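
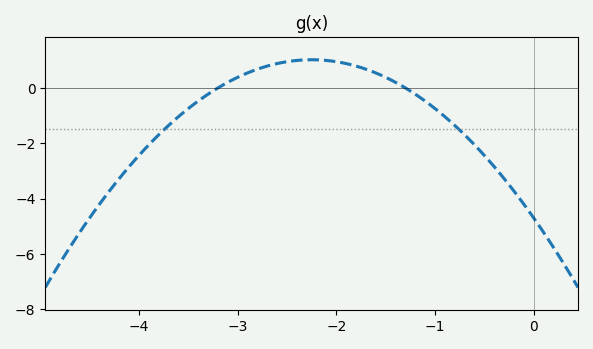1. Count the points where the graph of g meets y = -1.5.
2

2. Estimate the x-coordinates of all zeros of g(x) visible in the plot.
-3.2, -1.3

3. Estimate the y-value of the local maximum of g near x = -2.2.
1.02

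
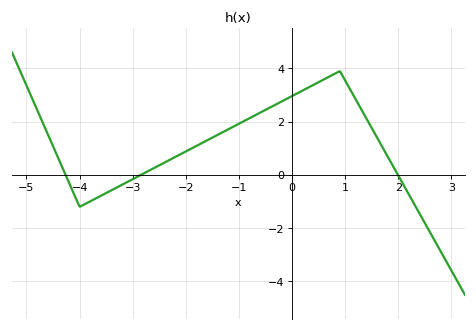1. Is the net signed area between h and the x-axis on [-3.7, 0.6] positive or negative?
positive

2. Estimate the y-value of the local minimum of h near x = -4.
-1.2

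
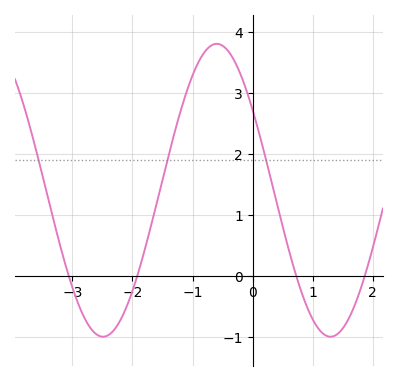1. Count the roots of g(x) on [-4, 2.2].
4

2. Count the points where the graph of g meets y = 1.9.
3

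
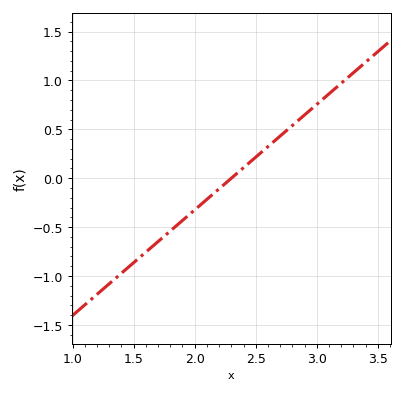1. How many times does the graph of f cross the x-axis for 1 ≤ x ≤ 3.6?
1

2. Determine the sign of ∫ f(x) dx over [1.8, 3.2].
positive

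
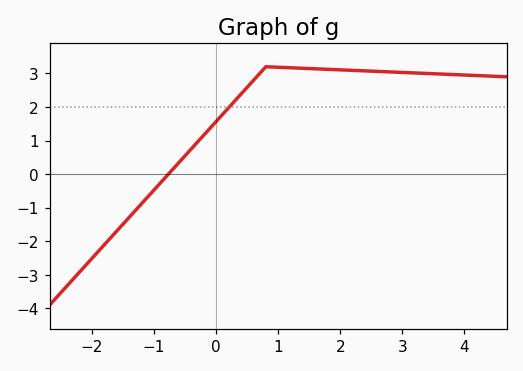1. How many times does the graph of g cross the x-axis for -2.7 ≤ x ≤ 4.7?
1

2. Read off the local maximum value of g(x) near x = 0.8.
3.2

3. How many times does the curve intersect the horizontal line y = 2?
1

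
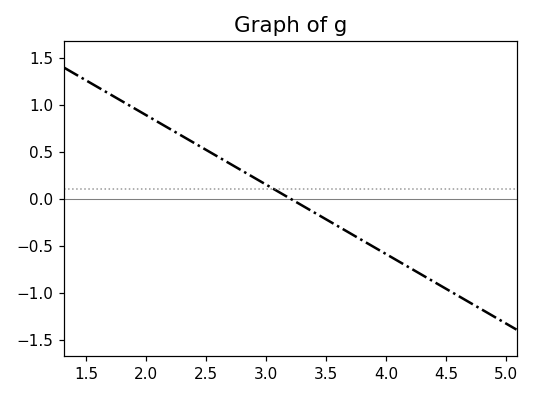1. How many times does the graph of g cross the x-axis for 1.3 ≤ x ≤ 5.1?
1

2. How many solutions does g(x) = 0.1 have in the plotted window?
1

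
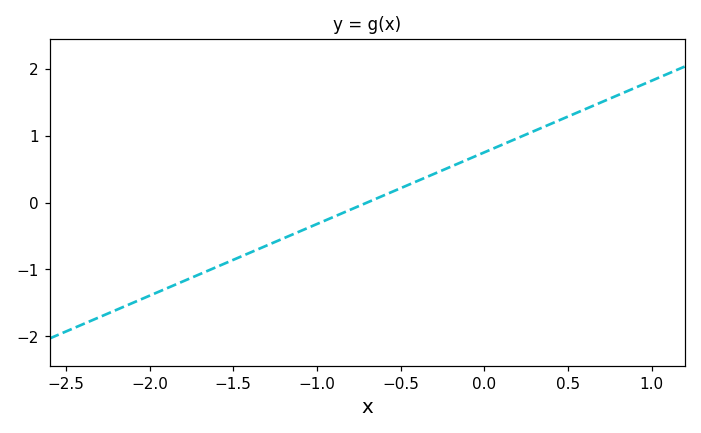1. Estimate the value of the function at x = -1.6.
-1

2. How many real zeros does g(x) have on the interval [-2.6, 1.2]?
1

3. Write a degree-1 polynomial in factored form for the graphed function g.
y = 1.07(x + 0.7)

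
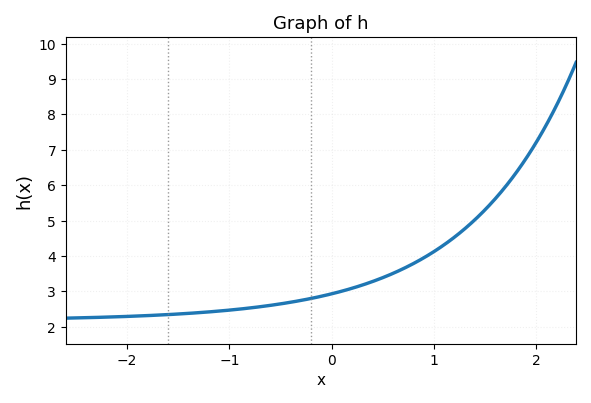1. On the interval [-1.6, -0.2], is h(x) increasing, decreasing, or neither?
increasing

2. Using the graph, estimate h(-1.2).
2.4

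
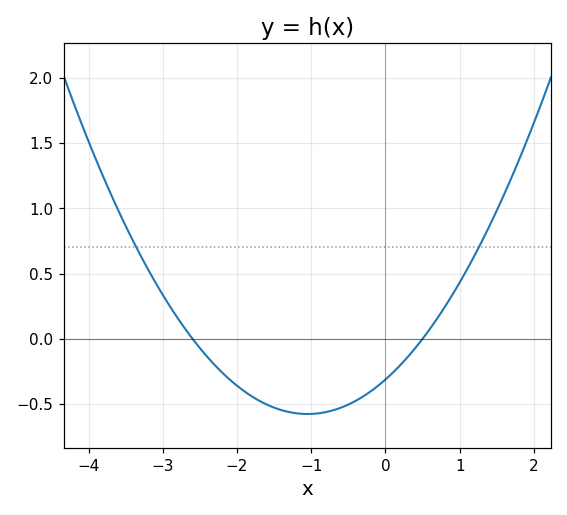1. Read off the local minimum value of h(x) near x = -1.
-0.6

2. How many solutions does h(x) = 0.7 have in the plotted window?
2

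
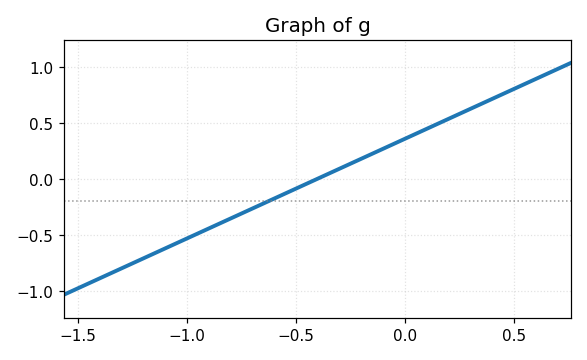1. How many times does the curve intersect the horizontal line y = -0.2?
1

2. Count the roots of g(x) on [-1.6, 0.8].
1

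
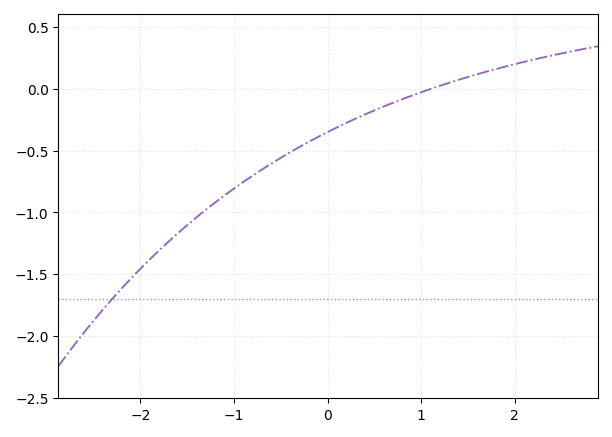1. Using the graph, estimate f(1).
-0.028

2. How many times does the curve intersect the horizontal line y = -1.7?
1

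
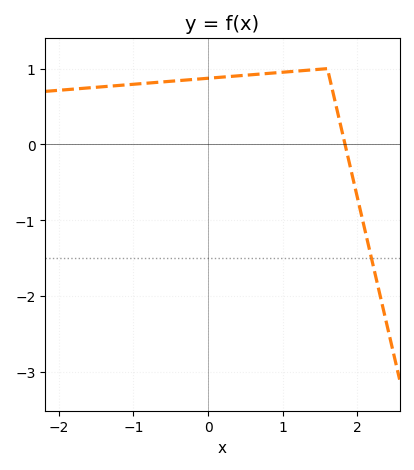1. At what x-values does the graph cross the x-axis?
1.8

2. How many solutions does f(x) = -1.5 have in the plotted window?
1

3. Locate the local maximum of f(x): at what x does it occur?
1.6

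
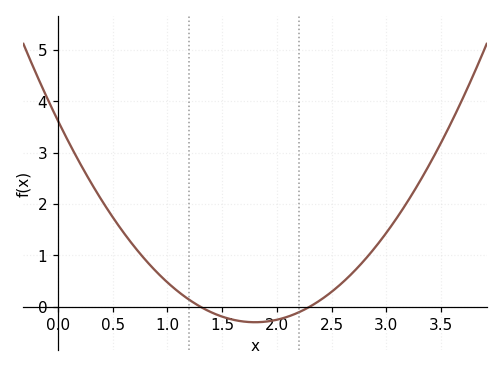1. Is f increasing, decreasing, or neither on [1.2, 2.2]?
neither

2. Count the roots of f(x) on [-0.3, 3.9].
2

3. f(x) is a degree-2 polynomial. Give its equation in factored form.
y = 1.21(x - 1.3)(x - 2.3)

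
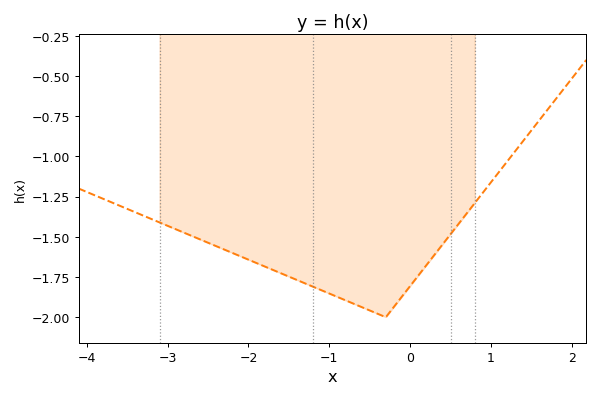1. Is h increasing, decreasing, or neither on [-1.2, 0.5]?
neither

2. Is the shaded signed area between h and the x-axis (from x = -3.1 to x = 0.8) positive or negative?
negative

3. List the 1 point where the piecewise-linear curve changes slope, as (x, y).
(-0.3, -2)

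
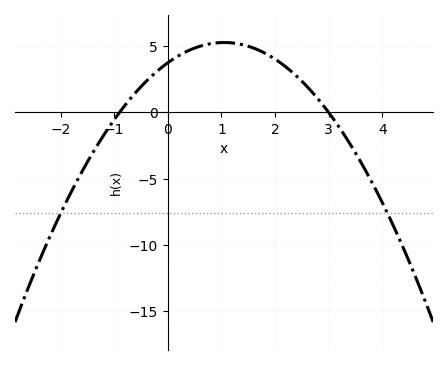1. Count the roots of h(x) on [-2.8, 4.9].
2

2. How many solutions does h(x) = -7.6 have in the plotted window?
2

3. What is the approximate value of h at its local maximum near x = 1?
5.5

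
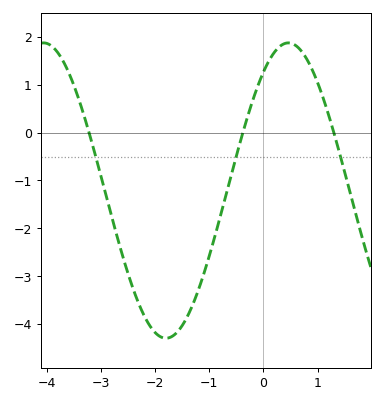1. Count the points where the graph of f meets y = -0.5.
3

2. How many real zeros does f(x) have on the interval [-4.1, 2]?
3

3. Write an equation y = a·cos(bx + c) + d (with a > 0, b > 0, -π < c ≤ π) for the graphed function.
y = 3.08cos(1.39x - 0.642) - 1.21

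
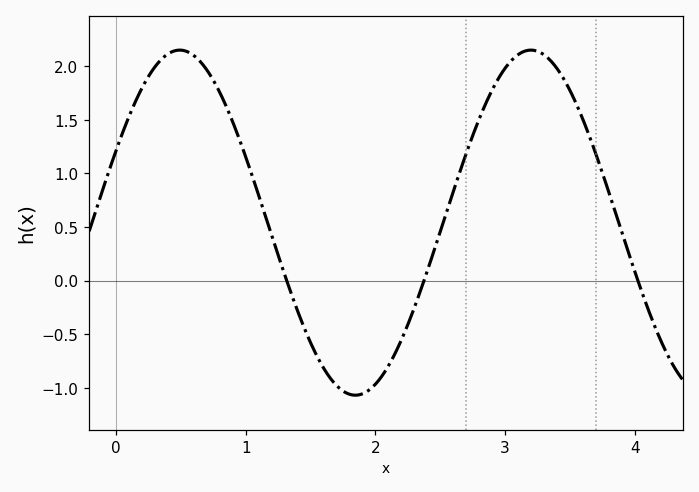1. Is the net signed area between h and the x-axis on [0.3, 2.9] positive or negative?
positive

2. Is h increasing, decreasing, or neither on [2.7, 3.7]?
neither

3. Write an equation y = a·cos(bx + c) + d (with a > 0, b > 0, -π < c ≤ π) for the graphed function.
y = 1.61cos(2.32x - 1.14) + 0.54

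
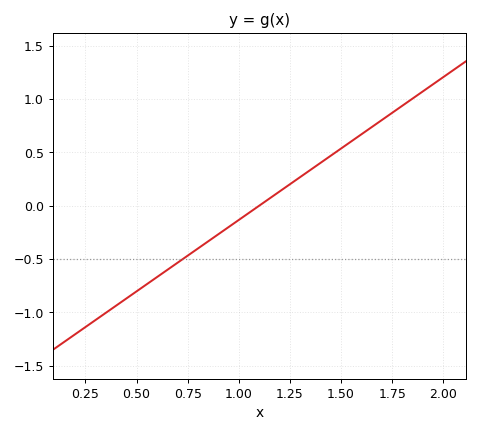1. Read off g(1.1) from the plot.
0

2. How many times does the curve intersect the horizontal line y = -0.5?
1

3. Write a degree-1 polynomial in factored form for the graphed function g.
y = 1.34(x - 1.1)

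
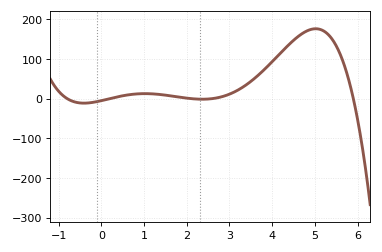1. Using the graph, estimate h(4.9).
170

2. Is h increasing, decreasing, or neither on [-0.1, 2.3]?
neither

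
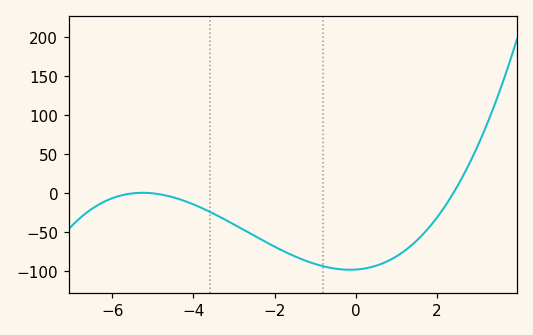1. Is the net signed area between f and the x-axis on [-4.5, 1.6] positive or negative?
negative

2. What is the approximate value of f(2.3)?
-10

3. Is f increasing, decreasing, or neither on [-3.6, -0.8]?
decreasing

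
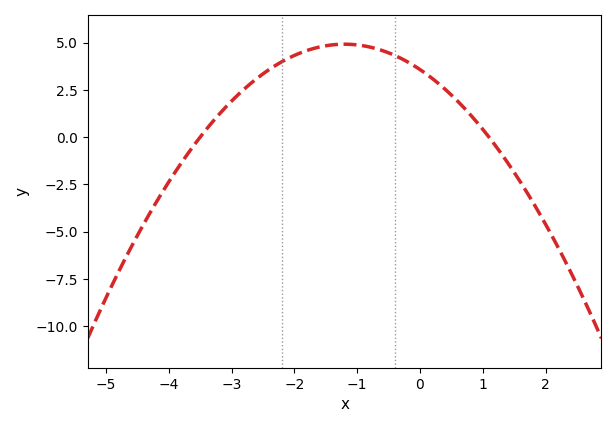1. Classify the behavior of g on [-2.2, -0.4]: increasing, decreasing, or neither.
neither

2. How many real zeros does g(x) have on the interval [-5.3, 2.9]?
2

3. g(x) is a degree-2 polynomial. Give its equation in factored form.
y = -0.93(x + 3.5)(x - 1.1)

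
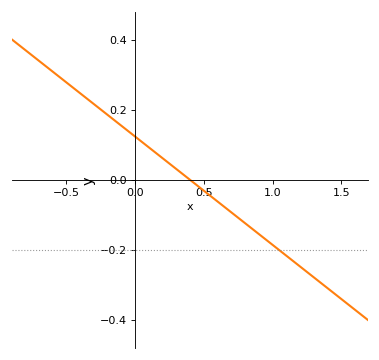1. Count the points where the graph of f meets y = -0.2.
1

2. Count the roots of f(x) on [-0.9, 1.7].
1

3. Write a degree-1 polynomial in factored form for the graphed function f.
y = -0.31(x - 0.4)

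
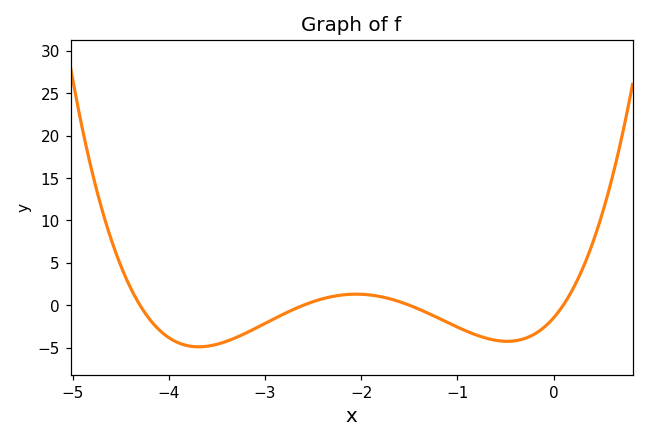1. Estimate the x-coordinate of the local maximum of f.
-2.1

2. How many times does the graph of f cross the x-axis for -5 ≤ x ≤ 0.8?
4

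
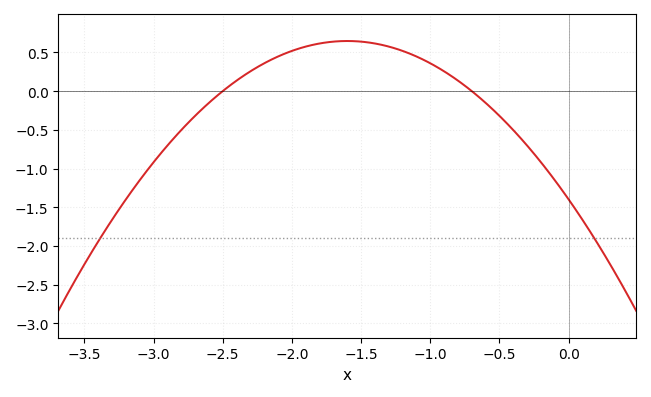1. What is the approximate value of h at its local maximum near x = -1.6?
0.648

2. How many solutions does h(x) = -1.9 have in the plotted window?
2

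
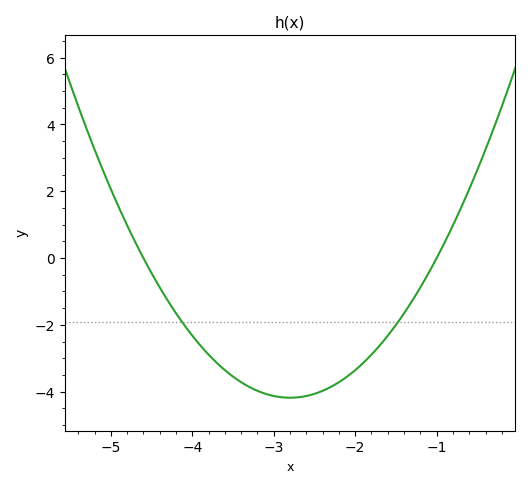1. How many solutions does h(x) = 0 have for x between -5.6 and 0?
2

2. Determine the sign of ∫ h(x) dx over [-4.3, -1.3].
negative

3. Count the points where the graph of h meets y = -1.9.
2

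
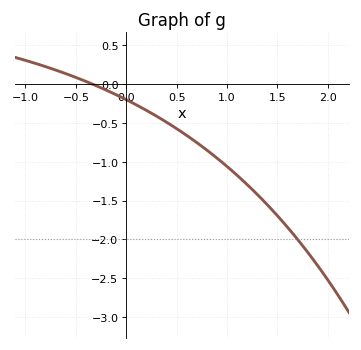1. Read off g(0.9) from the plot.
-0.952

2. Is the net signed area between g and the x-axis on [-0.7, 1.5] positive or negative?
negative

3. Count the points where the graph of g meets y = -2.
1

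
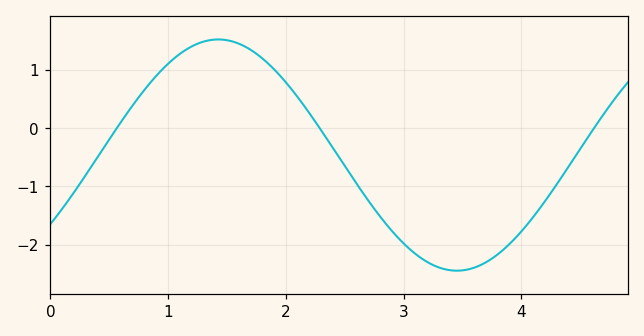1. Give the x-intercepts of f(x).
0.563, 2.29, 4.62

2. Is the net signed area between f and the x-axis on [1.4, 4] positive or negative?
negative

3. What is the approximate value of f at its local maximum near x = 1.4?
1.53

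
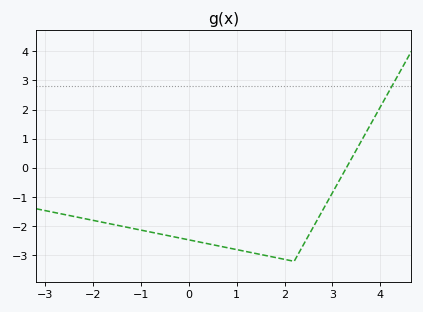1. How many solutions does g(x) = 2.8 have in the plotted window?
1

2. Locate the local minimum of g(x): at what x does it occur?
2.2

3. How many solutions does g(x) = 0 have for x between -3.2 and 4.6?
1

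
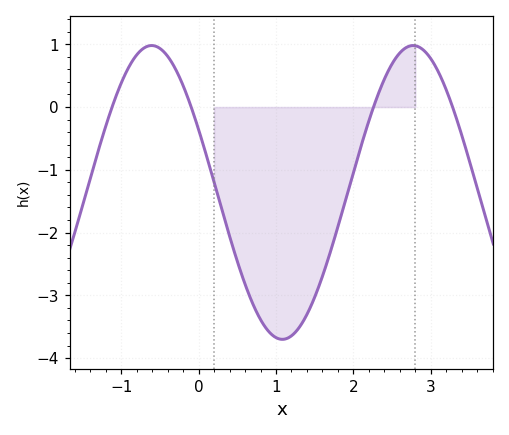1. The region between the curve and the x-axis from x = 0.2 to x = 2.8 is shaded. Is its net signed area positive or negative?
negative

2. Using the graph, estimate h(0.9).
-3.6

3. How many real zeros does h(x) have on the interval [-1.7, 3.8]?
4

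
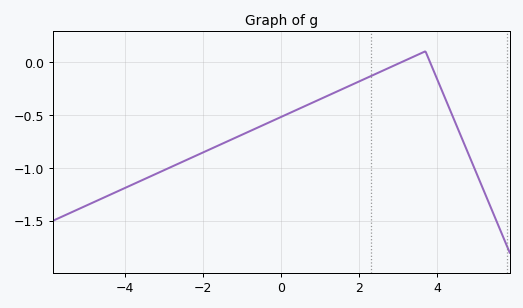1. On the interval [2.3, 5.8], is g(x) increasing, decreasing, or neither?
neither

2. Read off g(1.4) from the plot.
-0.3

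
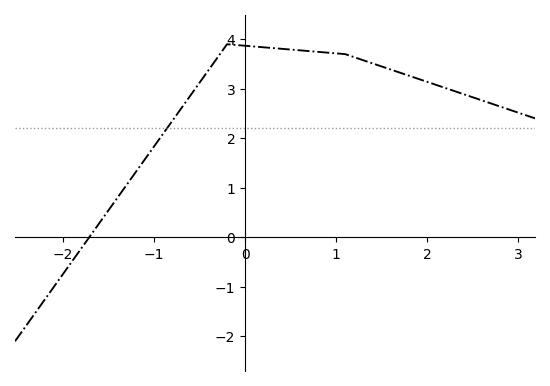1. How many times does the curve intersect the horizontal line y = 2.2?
1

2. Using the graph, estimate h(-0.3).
3.6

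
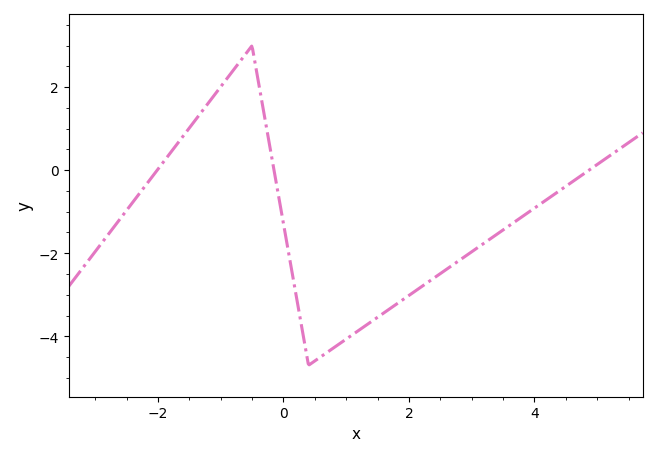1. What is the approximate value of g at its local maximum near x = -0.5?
2.99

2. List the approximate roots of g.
-2.01, -0.149, 4.87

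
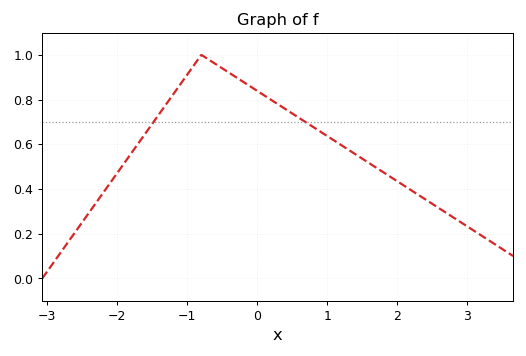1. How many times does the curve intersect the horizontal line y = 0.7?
2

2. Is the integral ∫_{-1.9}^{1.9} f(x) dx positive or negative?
positive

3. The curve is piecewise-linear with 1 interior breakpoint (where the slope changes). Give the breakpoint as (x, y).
(-0.8, 1)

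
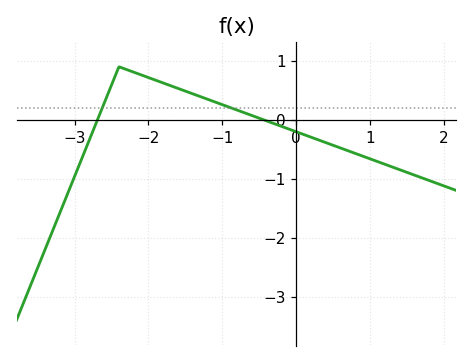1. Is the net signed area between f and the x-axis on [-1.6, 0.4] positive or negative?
positive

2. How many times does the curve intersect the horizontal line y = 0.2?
2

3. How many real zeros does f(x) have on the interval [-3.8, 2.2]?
2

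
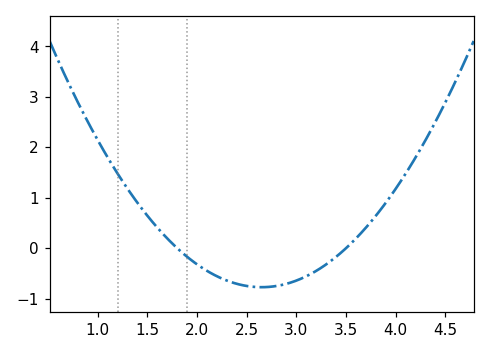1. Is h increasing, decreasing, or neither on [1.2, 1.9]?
decreasing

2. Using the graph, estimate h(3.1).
-0.6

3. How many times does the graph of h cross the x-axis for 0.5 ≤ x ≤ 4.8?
2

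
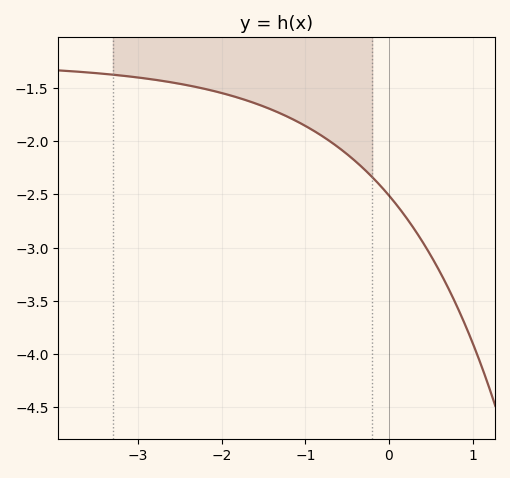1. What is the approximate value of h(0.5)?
-3.05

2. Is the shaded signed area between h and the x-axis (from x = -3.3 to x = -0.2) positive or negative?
negative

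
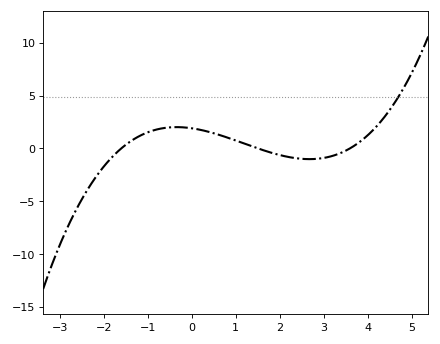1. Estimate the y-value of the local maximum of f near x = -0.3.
2.01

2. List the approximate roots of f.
-1.6, 1.5, 3.6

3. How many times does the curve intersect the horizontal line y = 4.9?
1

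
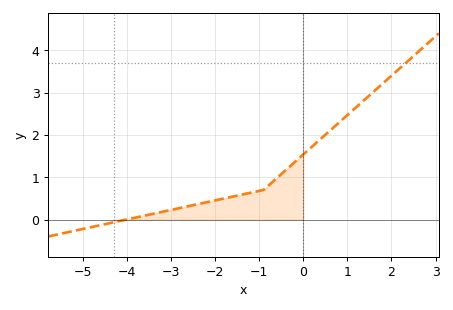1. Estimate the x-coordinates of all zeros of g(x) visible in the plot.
-4.01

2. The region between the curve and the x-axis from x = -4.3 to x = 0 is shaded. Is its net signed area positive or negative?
positive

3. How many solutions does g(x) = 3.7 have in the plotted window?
1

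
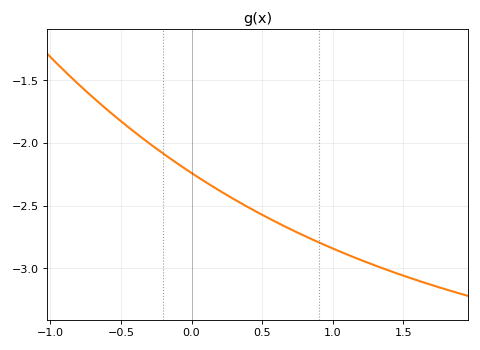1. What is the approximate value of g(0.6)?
-2.63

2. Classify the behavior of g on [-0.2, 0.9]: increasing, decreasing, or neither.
decreasing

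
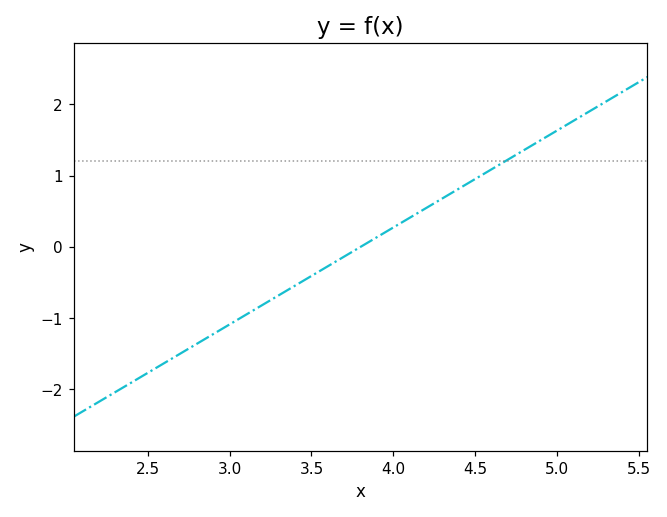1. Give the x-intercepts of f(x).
3.8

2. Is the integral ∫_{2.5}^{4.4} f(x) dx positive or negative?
negative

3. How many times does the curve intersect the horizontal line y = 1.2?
1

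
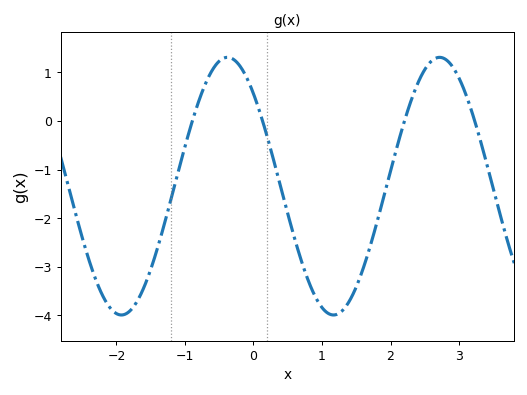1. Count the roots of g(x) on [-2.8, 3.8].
4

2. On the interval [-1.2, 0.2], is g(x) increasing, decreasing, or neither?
neither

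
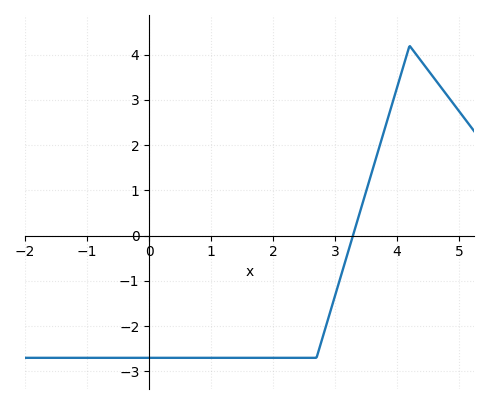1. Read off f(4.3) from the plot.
4.02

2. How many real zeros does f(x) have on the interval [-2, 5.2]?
1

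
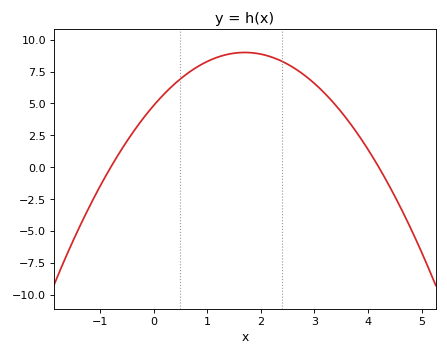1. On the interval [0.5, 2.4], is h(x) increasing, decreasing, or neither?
neither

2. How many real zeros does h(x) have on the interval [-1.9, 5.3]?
2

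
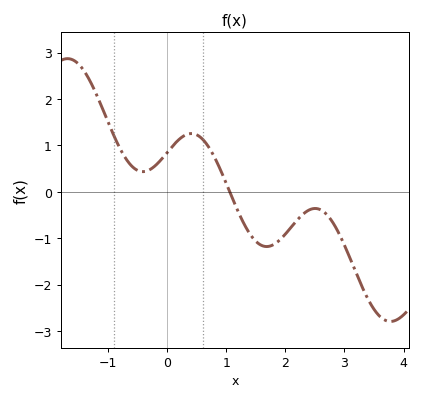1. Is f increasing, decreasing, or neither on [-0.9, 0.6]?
neither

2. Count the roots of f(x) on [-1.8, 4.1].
1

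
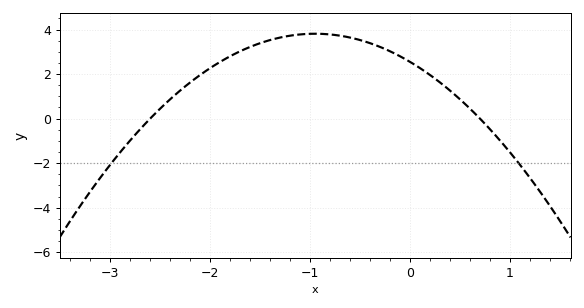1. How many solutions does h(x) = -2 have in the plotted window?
2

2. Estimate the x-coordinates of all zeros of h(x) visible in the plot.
-2.6, 0.7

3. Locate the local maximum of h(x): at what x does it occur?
-1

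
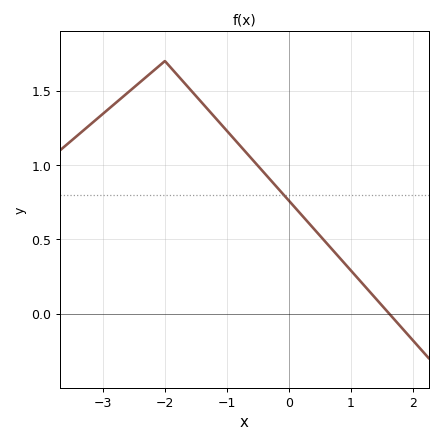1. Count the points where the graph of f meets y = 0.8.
1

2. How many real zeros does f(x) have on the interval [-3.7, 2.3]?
1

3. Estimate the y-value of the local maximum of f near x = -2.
1.7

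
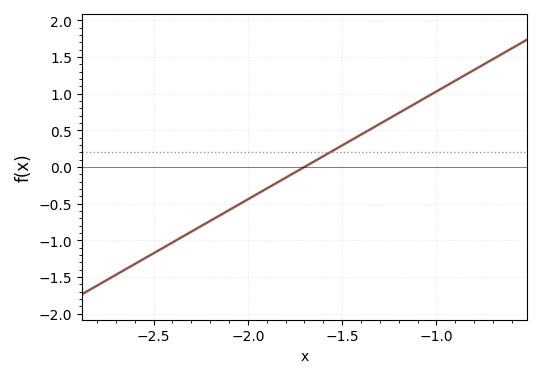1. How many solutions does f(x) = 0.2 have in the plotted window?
1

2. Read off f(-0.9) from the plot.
1.2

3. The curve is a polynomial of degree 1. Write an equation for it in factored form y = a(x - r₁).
y = 1.47(x + 1.7)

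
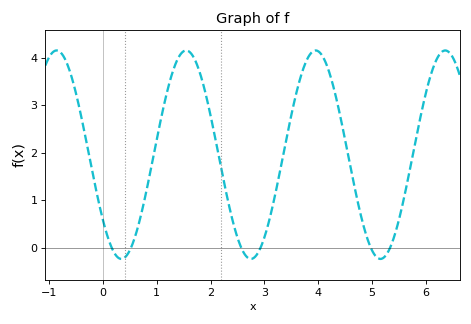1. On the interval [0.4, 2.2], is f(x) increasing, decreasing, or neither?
neither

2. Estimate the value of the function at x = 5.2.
-0.2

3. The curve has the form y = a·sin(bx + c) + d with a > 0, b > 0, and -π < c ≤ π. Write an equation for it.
y = 2.2sin(2.6x - 2.5) + 1.96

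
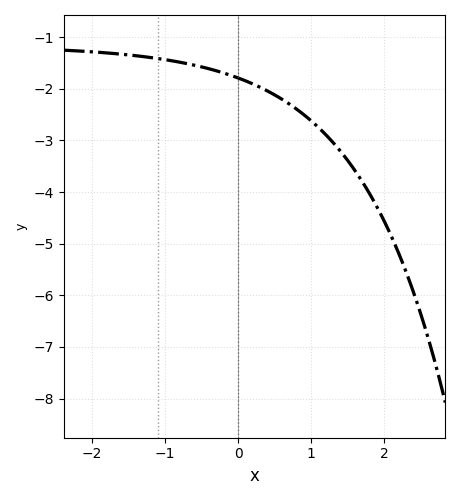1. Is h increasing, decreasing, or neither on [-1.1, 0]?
decreasing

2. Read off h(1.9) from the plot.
-4.3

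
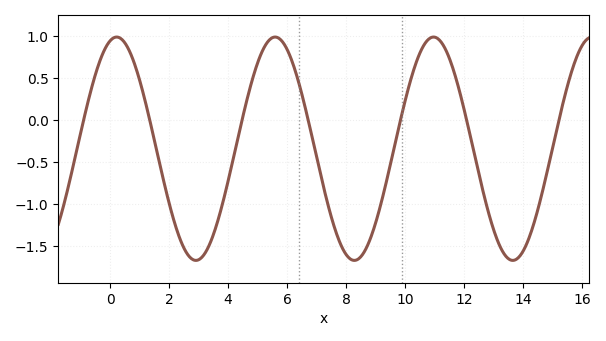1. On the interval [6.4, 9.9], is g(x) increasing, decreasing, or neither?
neither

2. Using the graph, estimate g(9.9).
0.1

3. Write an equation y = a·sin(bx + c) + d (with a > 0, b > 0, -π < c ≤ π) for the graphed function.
y = 1.33sin(1.2x + 1.3) - 0.34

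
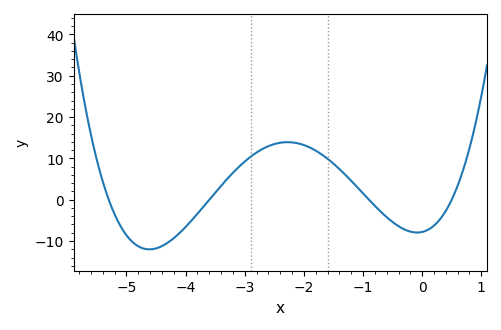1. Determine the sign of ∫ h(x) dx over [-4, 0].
positive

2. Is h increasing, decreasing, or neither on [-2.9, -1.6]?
neither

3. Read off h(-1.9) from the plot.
12.6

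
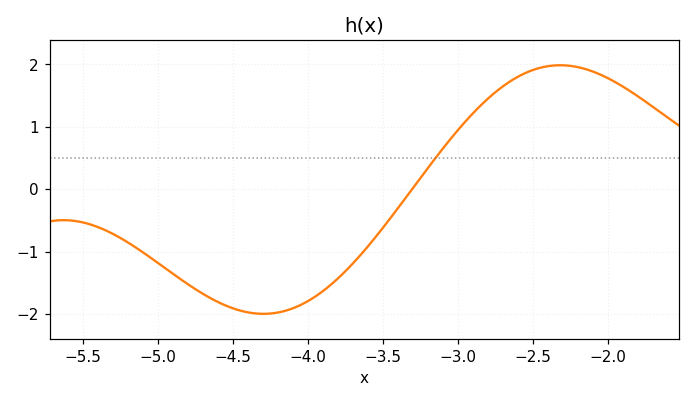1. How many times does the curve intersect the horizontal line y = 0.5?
1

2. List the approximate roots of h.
-3.31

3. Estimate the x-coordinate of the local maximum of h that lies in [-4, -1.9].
-2.32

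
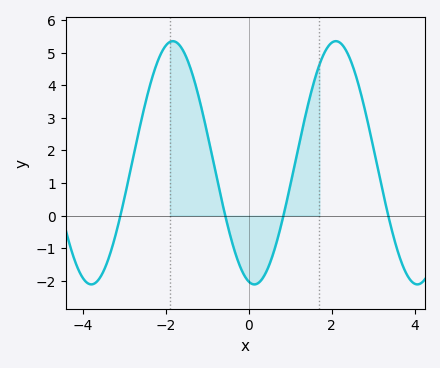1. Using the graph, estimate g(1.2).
2.13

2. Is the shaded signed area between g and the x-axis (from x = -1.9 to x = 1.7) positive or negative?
positive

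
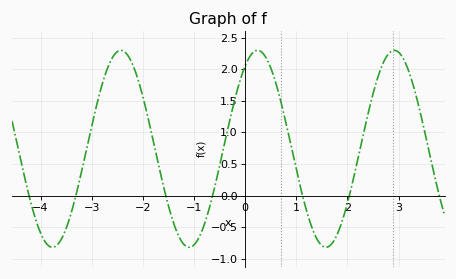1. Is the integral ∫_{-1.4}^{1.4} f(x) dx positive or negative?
positive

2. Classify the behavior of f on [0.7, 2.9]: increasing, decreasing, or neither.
neither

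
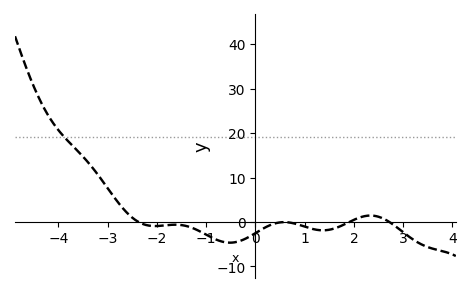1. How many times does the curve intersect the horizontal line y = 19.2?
1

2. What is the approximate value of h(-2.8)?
5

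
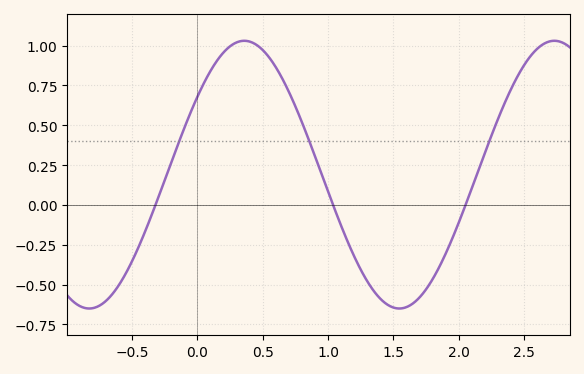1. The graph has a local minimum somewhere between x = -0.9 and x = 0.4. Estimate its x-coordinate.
-0.826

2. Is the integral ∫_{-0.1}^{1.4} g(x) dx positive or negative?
positive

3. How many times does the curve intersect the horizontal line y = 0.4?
3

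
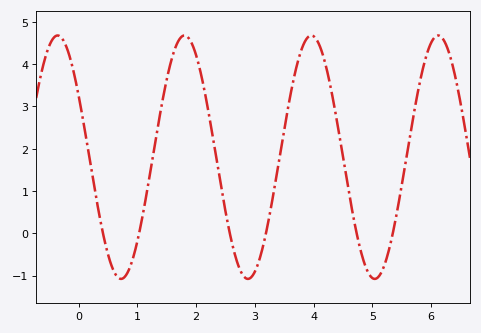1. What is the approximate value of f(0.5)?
-0.5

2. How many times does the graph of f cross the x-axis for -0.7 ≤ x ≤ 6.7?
6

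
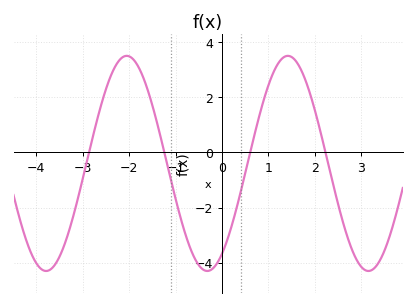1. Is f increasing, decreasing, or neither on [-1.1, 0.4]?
neither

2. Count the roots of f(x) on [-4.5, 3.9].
4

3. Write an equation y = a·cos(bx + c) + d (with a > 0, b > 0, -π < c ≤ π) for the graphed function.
y = 3.9cos(1.81x - 2.57) - 0.4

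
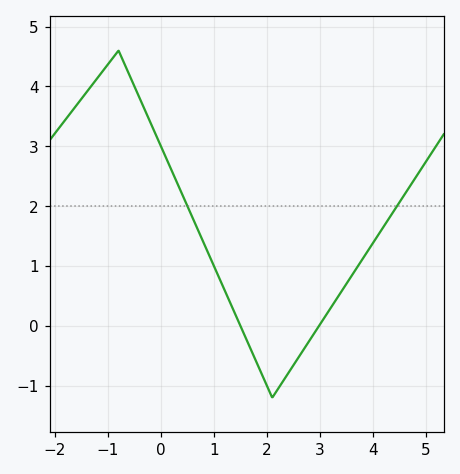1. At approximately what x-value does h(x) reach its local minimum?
2.1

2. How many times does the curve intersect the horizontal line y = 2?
2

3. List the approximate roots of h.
1.5, 3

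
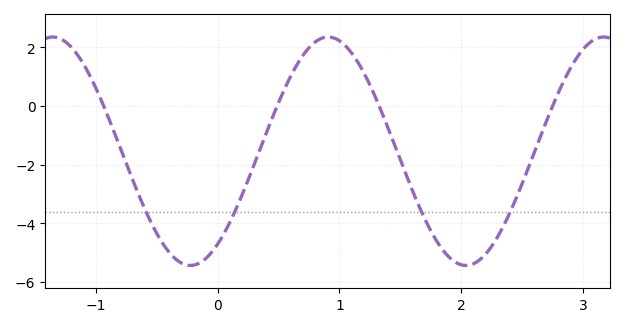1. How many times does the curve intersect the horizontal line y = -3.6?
4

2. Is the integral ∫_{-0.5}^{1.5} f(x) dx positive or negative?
negative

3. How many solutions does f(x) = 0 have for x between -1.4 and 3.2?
4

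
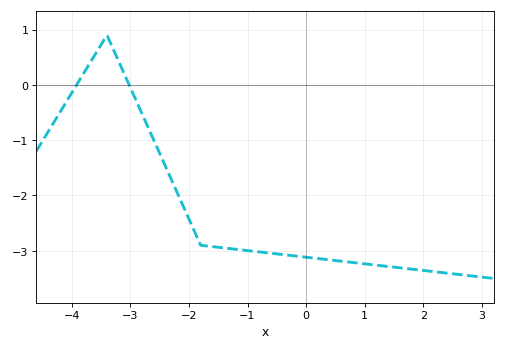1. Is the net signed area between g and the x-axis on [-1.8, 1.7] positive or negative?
negative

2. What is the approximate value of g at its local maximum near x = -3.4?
0.9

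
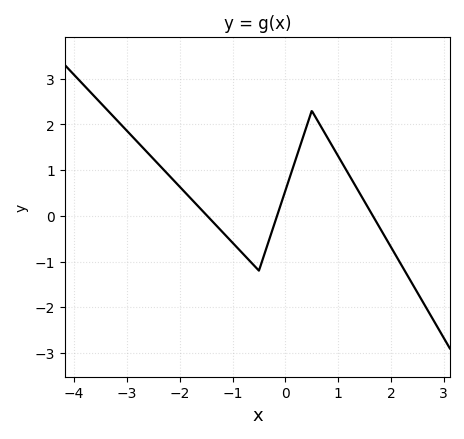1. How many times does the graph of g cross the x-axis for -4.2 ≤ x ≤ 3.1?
3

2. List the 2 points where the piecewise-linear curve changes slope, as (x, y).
(-0.5, -1.2); (0.5, 2.3)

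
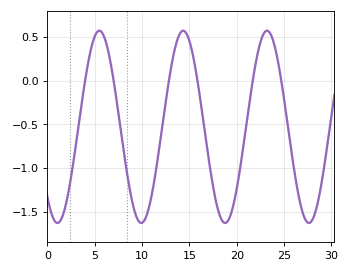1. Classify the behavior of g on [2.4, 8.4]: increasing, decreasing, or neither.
neither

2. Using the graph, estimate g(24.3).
0.248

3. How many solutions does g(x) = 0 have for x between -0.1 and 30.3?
6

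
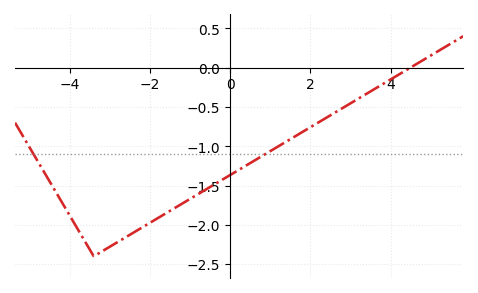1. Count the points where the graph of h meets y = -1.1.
2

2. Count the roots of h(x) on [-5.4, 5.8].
1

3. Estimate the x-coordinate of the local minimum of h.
-3.4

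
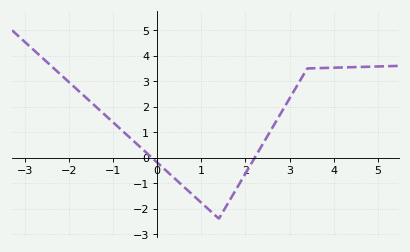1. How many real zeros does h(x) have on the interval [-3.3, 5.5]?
2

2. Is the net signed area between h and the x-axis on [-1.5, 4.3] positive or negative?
positive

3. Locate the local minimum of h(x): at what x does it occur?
1.4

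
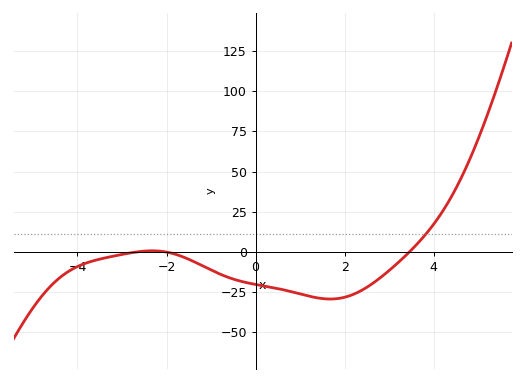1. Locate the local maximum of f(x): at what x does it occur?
-2.32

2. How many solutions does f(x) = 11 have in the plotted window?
1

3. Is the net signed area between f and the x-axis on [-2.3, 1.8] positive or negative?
negative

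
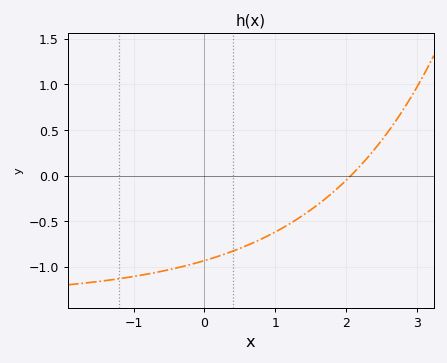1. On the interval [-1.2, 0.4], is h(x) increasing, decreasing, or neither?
increasing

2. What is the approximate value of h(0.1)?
-0.906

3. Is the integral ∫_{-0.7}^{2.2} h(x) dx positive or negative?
negative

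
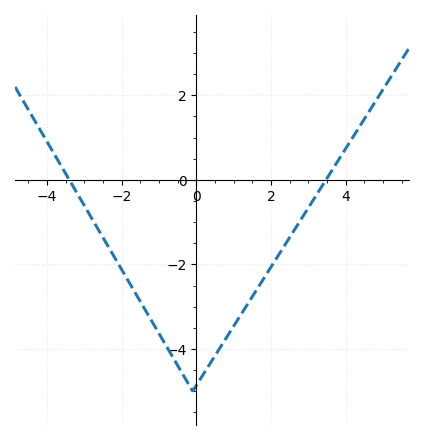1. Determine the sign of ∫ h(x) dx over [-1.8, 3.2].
negative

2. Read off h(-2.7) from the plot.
-1.07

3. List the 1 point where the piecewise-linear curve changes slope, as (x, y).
(-0.1, -5)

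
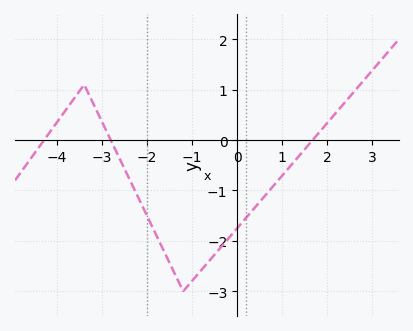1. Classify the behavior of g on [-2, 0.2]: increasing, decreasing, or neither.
neither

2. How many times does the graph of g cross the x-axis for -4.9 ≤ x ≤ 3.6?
3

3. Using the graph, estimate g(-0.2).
-1.96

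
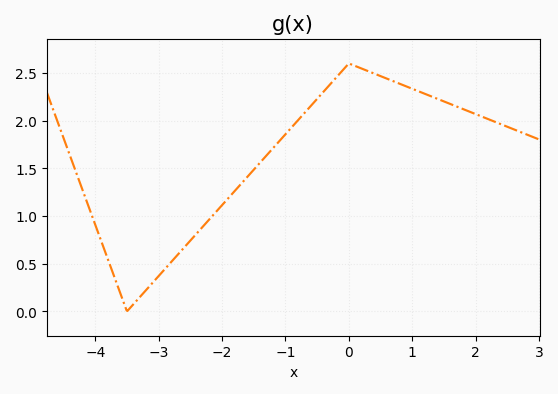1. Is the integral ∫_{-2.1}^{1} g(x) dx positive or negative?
positive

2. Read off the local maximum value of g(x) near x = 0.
2.6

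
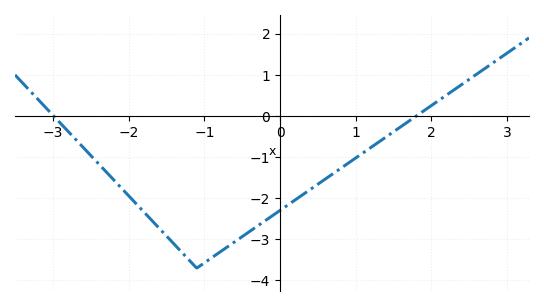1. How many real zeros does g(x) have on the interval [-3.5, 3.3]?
2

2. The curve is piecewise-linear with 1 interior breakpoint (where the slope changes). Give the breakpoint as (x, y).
(-1.1, -3.7)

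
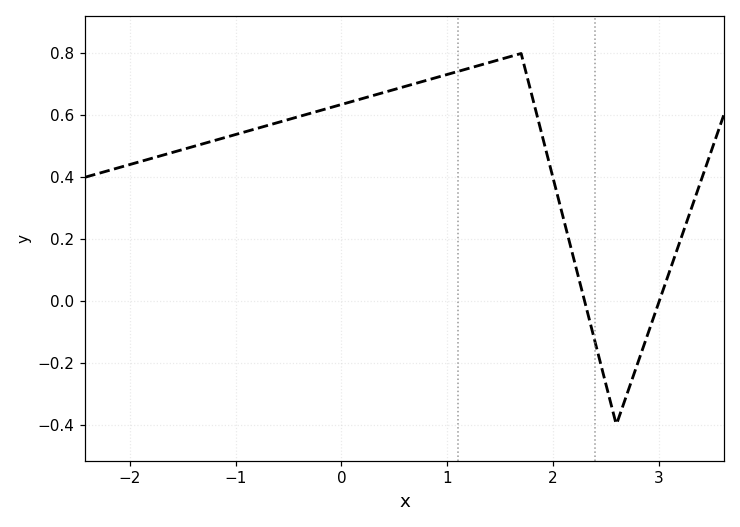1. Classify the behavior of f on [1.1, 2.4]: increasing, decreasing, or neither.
neither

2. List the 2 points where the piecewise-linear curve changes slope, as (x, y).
(1.7, 0.8); (2.6, -0.4)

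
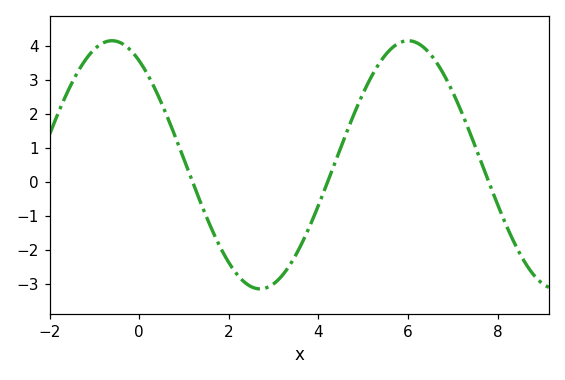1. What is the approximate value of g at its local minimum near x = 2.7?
-3.1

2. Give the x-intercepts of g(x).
1.2, 4.2, 7.8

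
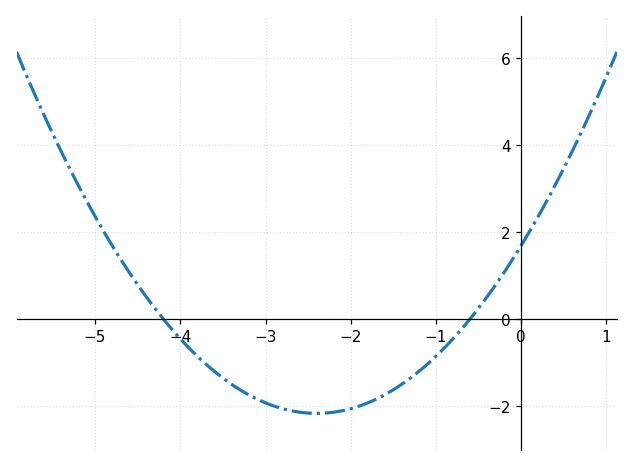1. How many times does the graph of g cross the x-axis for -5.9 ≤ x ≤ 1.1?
2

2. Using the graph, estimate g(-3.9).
-0.663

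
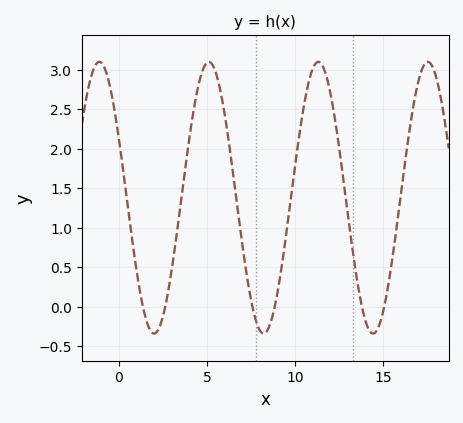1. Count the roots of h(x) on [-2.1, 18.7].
6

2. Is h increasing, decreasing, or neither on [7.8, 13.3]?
neither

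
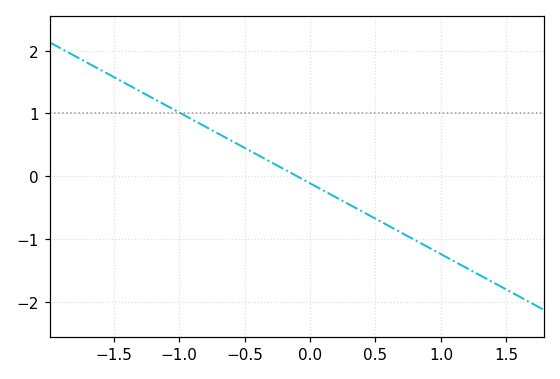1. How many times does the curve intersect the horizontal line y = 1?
1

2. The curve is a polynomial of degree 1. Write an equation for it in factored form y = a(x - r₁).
y = -1.13(x + 0.1)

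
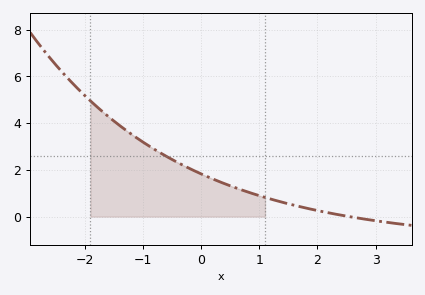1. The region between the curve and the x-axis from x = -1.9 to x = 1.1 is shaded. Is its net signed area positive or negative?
positive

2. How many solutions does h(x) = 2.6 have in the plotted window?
1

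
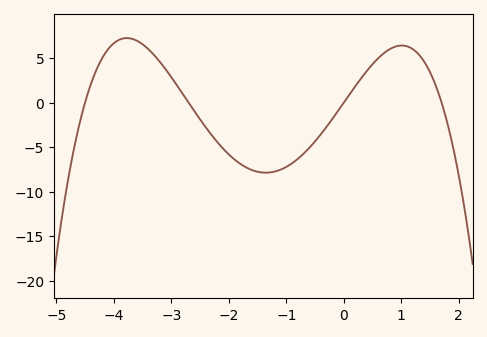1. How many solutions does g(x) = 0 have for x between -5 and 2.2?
4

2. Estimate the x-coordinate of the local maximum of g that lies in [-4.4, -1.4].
-3.77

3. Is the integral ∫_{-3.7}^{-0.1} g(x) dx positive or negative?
negative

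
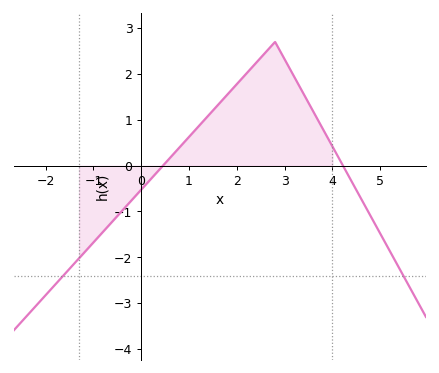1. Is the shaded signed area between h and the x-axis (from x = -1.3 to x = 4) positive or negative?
positive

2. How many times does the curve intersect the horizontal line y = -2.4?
2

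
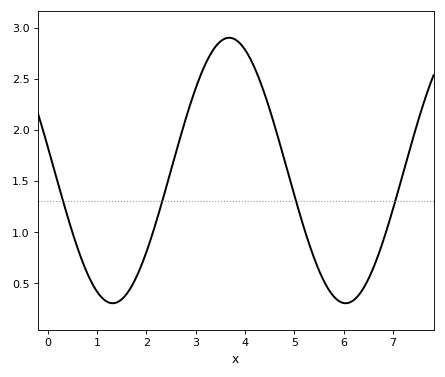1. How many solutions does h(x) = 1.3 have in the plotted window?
4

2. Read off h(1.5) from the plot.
0.35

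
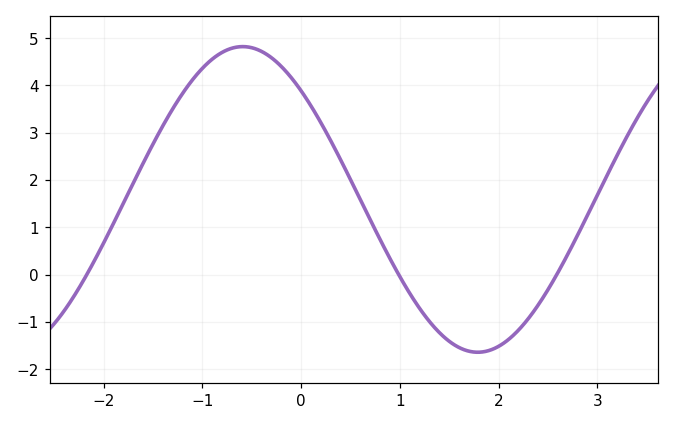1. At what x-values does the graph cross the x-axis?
-2.17, 0.988, 2.59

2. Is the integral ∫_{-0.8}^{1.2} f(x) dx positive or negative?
positive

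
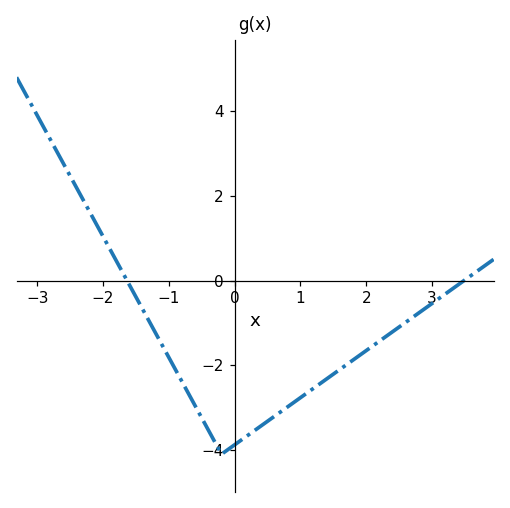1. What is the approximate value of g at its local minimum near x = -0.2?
-4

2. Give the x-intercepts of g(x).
-1.6, 3.5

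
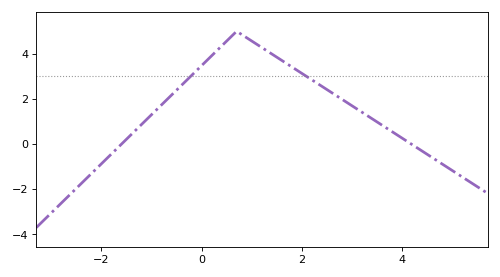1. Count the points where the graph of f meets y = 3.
2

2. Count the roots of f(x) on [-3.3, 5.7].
2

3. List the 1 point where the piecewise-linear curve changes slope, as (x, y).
(0.7, 5)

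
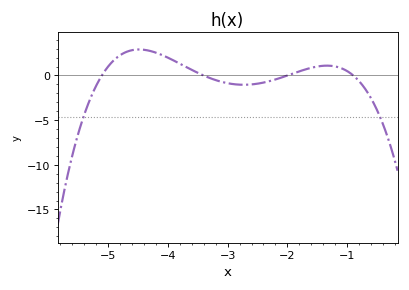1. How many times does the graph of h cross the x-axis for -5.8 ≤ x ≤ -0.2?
4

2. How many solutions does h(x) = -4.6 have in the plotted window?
2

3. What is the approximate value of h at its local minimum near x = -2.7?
-1.04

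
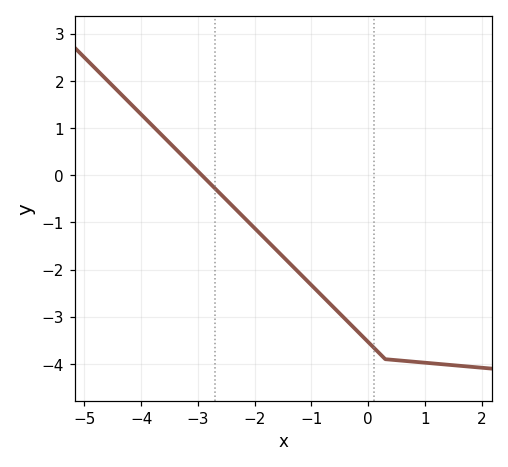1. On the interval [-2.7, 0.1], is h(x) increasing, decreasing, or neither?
decreasing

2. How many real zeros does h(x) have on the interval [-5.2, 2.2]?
1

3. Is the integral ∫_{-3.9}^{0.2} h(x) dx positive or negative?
negative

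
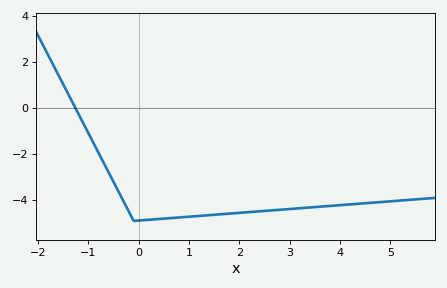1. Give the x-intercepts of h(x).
-1.26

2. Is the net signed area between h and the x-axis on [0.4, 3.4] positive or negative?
negative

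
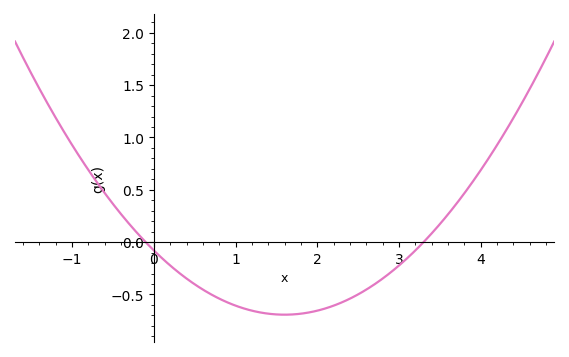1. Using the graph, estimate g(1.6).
-0.7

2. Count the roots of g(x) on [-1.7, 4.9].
2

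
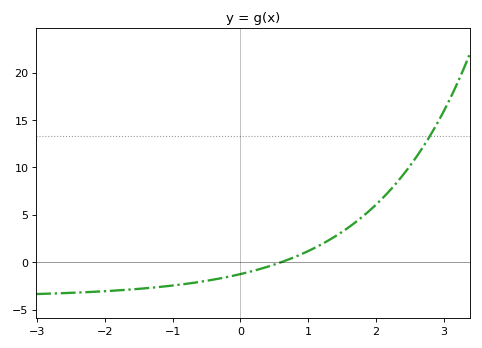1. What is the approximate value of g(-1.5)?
-2.79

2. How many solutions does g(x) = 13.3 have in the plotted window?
1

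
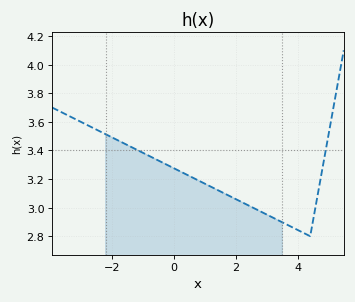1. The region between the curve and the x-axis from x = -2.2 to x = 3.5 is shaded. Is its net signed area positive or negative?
positive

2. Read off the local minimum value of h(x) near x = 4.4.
2.8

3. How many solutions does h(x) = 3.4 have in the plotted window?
2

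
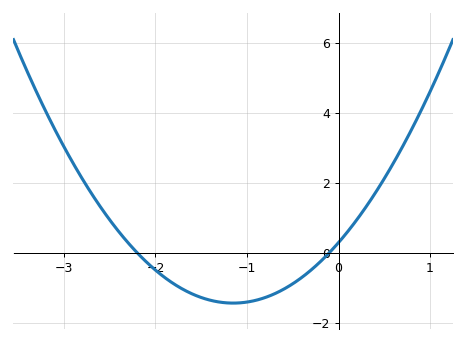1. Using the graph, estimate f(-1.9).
-0.707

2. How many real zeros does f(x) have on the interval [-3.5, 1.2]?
2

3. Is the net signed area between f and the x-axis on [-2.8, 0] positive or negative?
negative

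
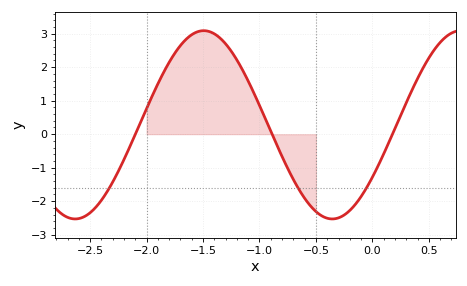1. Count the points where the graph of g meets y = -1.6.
3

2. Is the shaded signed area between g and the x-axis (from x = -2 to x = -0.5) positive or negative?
positive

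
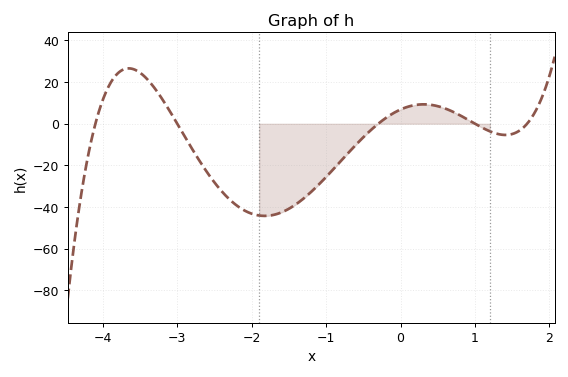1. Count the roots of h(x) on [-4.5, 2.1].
5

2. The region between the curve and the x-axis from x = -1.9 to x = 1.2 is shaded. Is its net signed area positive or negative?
negative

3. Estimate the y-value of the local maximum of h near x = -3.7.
26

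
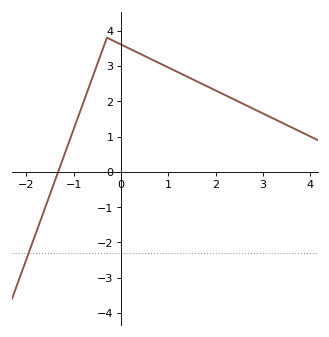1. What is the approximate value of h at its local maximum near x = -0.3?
3.8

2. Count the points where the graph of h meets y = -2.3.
1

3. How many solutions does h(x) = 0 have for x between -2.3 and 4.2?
1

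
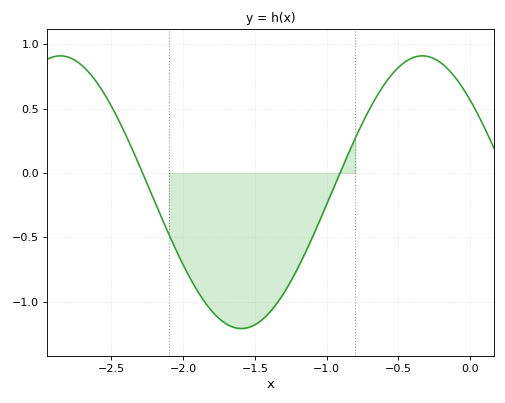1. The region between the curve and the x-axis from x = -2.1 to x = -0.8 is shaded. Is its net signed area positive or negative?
negative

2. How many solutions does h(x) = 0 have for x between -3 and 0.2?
2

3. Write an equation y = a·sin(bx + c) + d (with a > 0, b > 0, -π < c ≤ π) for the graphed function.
y = 1.06sin(2.5x + 2.4) - 0.15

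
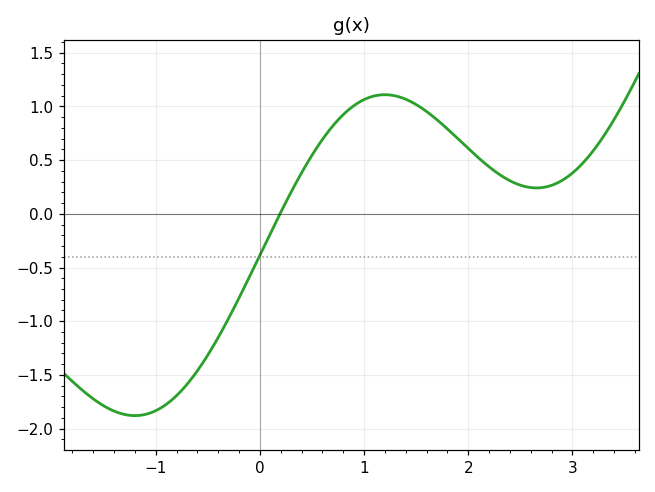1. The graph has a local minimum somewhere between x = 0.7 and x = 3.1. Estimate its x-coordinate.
2.66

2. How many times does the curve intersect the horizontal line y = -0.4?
1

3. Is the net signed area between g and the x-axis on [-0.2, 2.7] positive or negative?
positive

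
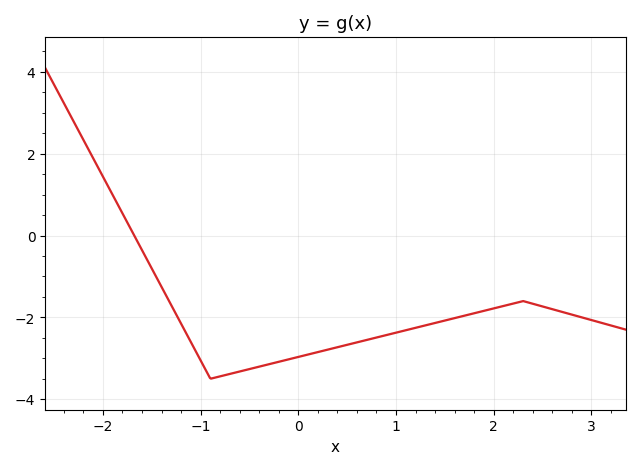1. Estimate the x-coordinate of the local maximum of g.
2.3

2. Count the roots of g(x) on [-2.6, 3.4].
1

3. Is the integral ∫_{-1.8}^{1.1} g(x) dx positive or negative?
negative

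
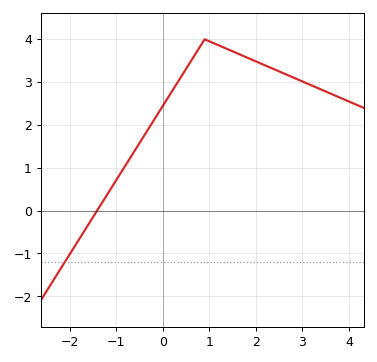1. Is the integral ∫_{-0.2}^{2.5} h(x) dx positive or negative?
positive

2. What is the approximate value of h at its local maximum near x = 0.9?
4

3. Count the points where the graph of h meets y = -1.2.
1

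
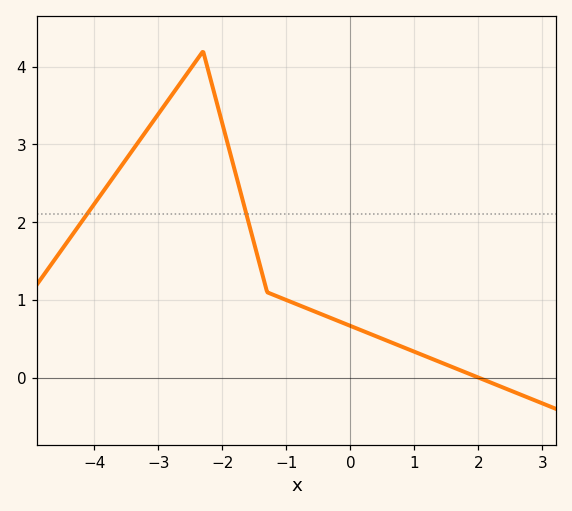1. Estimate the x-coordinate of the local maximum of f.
-2.2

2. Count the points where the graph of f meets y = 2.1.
2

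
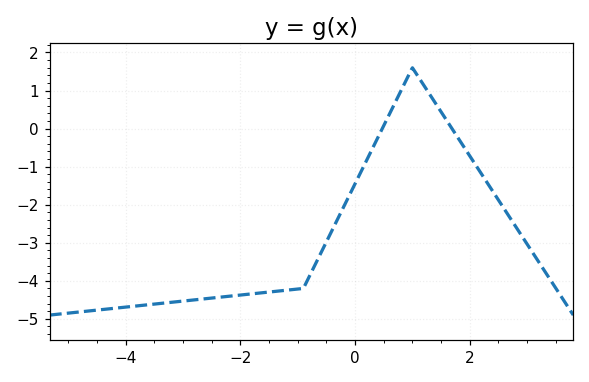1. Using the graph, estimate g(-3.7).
-4.6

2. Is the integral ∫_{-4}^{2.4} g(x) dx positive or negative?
negative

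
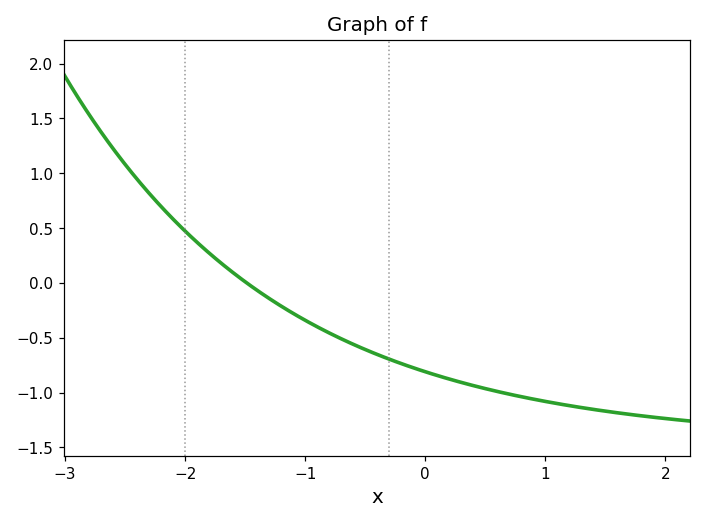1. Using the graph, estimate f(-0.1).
-0.75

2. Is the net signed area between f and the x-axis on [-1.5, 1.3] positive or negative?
negative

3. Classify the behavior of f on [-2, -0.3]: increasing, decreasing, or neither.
decreasing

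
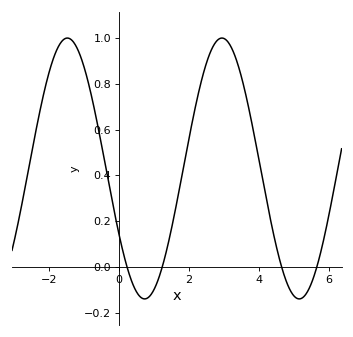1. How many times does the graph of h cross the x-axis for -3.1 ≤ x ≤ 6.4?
4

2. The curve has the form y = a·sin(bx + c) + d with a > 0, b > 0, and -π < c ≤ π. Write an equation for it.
y = 0.57sin(1.42x - 2.61) + 0.43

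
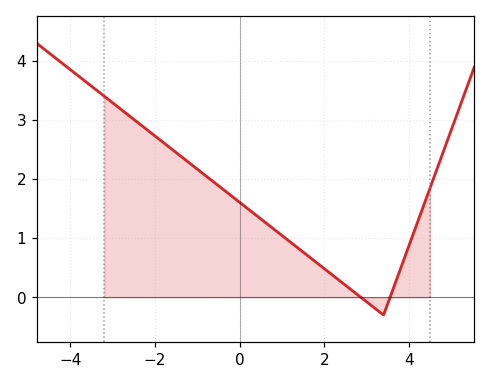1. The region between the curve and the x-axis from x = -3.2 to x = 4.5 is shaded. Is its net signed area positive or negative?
positive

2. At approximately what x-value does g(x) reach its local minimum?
3.4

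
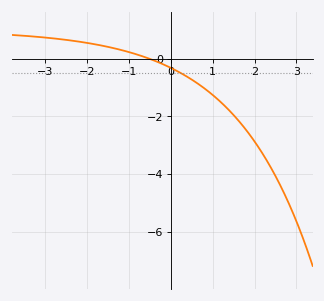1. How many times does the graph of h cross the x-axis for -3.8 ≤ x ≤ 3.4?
1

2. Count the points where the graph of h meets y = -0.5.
1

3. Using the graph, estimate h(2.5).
-4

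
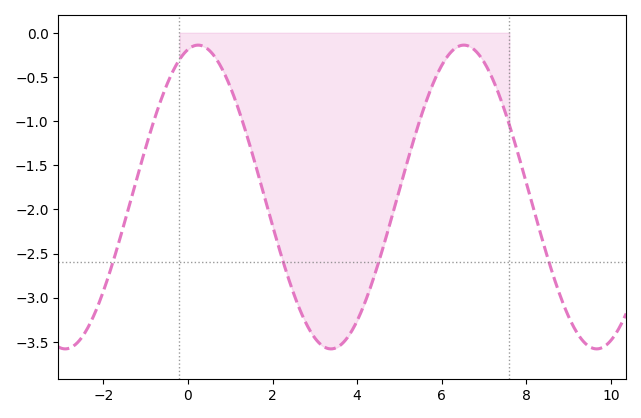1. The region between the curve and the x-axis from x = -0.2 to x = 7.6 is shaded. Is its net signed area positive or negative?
negative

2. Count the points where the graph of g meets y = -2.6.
4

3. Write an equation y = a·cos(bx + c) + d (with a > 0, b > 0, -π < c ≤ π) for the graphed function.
y = 1.72cos(1x - 0.24) - 1.86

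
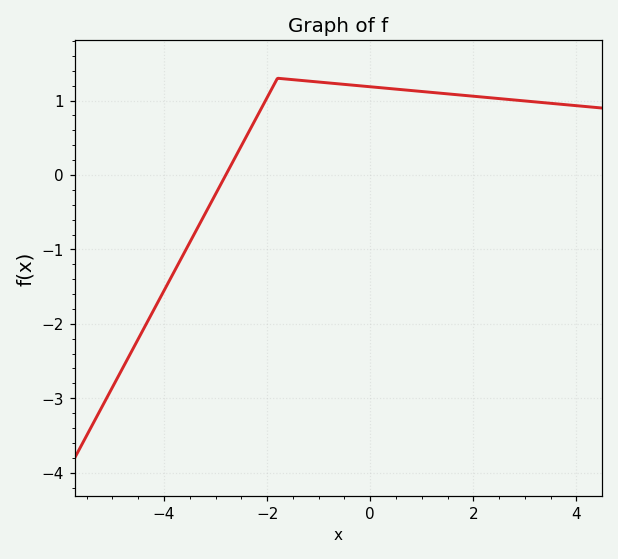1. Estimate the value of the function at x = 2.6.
1.02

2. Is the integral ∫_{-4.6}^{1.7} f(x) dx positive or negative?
positive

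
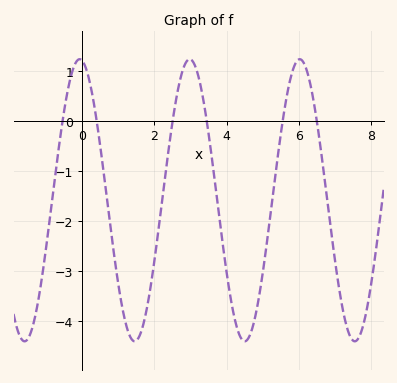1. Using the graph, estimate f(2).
-2.8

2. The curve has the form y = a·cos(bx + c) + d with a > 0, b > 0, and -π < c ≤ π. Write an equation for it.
y = 2.82cos(2.1x + 0.15) - 1.59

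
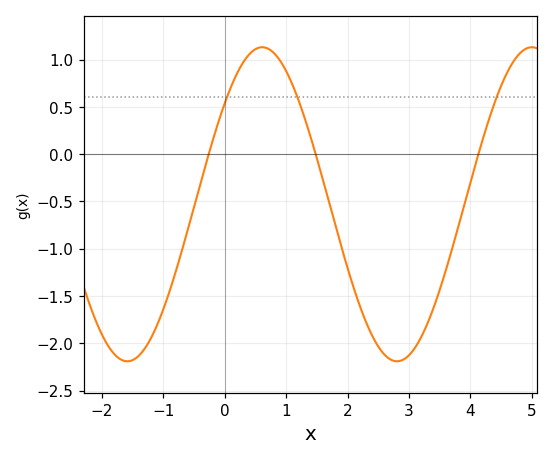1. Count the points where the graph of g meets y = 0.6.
3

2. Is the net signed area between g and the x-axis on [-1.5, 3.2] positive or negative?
negative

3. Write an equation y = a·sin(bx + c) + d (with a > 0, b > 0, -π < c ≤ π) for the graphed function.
y = 1.66sin(1.43x + 0.7) - 0.53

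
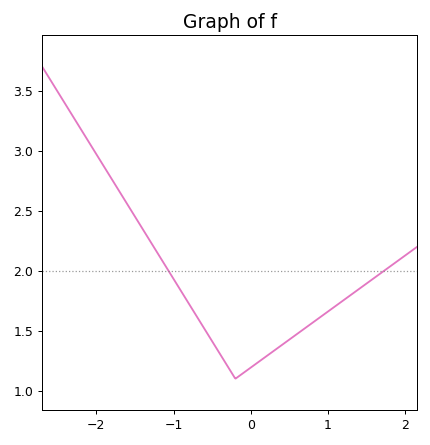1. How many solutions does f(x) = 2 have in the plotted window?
2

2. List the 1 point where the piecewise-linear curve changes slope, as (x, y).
(-0.2, 1.1)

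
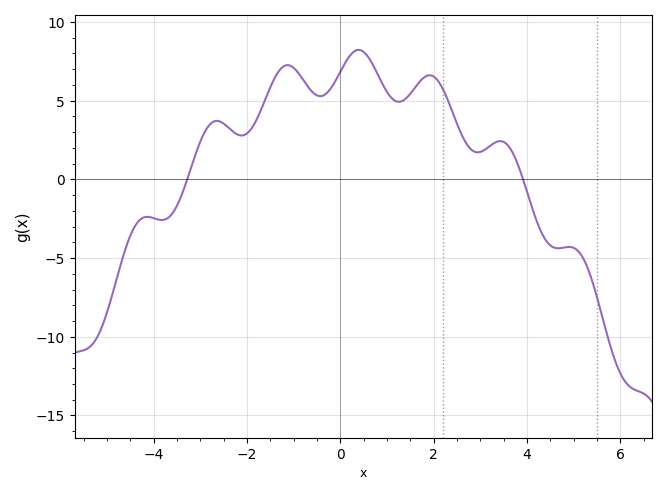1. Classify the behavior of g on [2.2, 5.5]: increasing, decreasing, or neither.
neither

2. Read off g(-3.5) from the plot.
-1.5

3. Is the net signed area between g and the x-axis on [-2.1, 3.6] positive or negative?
positive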